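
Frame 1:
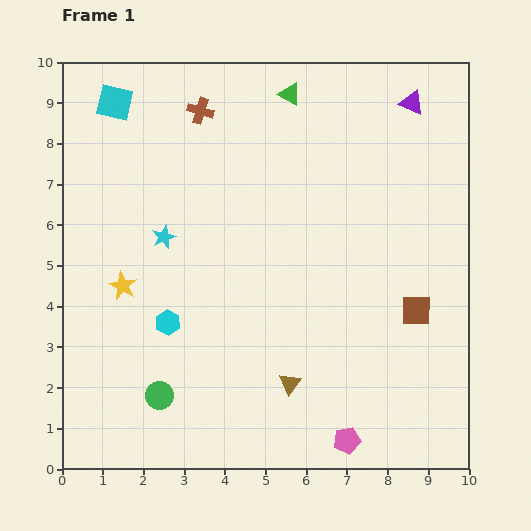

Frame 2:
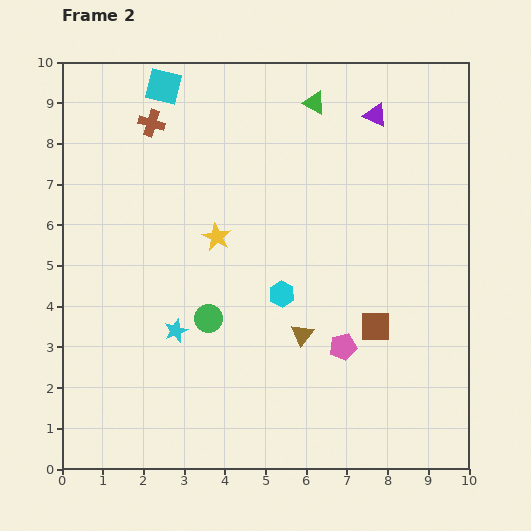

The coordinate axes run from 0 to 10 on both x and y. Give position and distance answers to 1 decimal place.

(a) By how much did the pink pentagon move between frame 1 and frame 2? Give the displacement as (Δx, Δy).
(-0.1, 2.3)

The pink pentagon was at (7.0, 0.7) in frame 1 and (6.9, 3.0) in frame 2.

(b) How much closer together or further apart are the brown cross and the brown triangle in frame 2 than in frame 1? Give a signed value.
-0.7

Distance in frame 1: 7.1. Distance in frame 2: 6.4.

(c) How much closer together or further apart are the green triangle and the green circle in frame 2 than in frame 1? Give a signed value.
-2.2

Distance in frame 1: 8.1. Distance in frame 2: 5.9.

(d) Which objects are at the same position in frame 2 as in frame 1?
none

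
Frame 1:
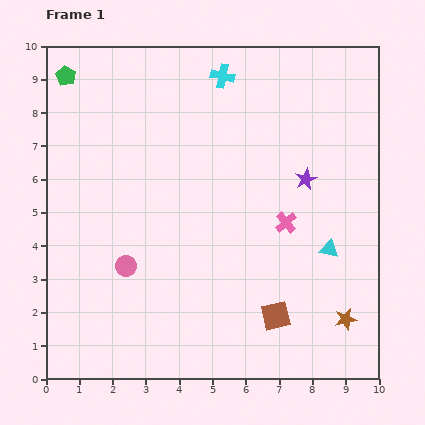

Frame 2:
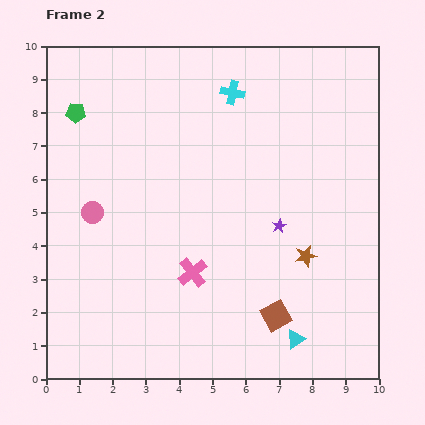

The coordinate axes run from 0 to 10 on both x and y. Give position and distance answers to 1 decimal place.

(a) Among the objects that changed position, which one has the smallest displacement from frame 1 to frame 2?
the cyan cross

(moved 0.6)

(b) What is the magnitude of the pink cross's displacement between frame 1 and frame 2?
3.2

The pink cross moved from (7.2, 4.7) to (4.4, 3.2), a distance of √(2.8² + 1.5²) ≈ 3.2.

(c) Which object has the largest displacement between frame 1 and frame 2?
the pink cross

(moved 3.2; next 2.9)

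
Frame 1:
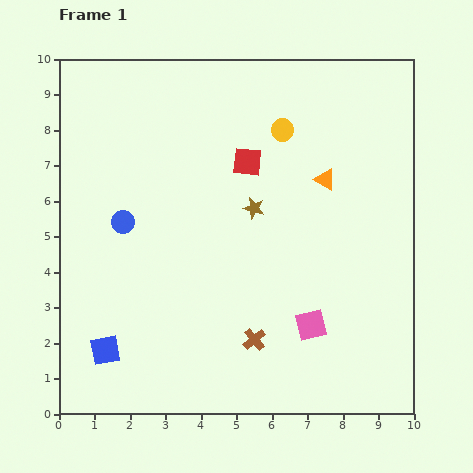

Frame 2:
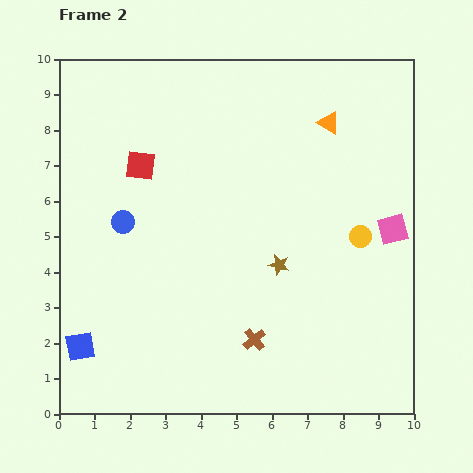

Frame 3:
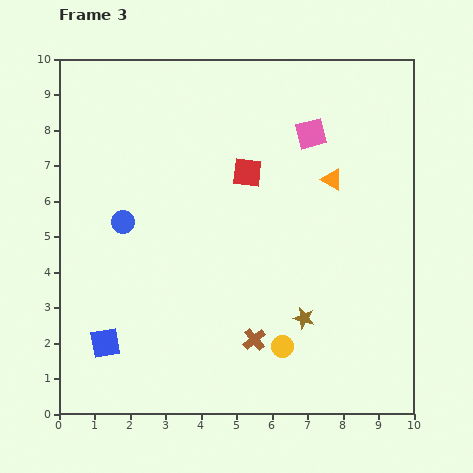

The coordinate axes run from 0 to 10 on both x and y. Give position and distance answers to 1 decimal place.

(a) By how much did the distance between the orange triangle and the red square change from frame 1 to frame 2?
+3.1

Distance in frame 1: 2.3. Distance in frame 2: 5.4.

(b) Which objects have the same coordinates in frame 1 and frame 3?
the blue circle, the brown cross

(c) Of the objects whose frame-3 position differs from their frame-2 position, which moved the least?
the blue square

(moved 0.7)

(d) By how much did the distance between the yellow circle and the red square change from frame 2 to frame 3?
-1.5

Distance in frame 2: 6.5. Distance in frame 3: 5.0.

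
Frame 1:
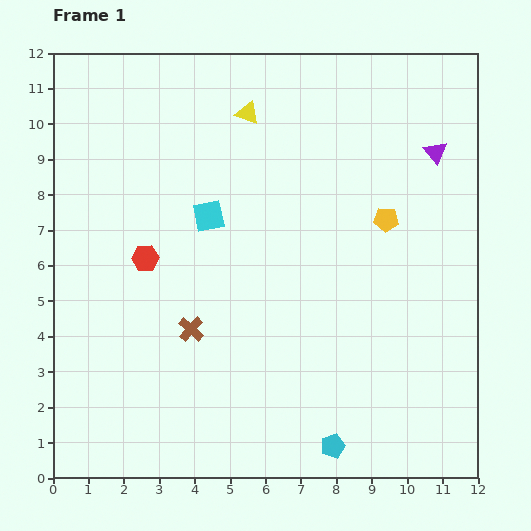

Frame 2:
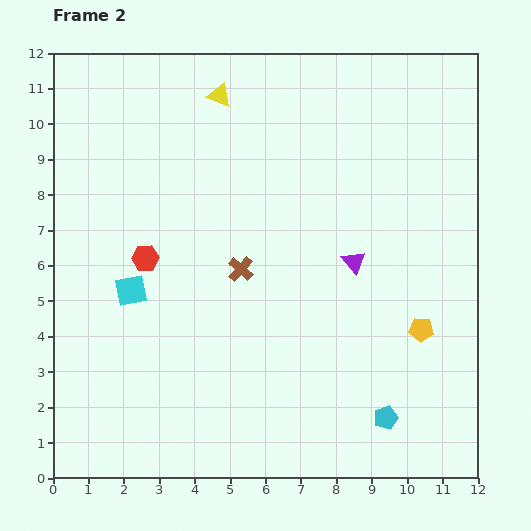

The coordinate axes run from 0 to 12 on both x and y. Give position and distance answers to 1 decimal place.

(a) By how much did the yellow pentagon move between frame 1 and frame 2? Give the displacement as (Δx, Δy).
(1.0, -3.1)

The yellow pentagon was at (9.4, 7.3) in frame 1 and (10.4, 4.2) in frame 2.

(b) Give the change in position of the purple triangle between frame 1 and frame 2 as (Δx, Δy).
(-2.3, -3.1)

The purple triangle was at (10.8, 9.2) in frame 1 and (8.5, 6.1) in frame 2.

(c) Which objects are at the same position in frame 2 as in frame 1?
the red hexagon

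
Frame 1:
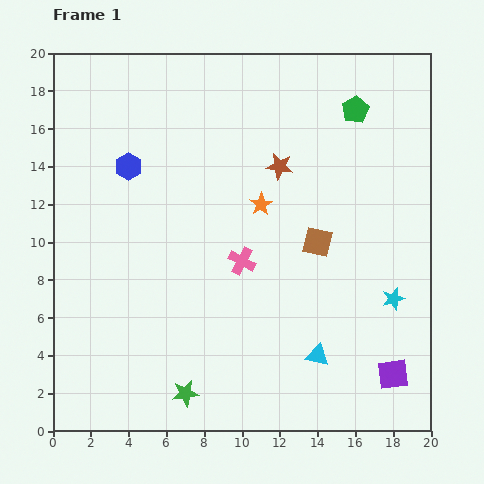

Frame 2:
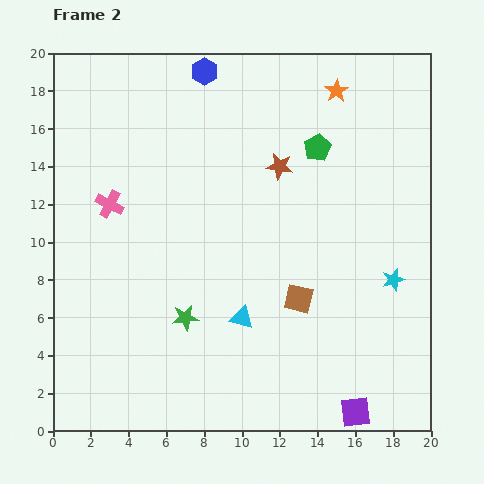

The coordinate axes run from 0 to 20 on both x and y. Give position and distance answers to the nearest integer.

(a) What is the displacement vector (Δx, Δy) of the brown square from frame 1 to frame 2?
(-1, -3)

The brown square was at (14, 10) in frame 1 and (13, 7) in frame 2.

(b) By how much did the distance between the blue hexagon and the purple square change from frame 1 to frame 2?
+2

Distance in frame 1: 18. Distance in frame 2: 20.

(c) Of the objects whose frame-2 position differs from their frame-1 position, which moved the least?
the cyan star

(moved 1)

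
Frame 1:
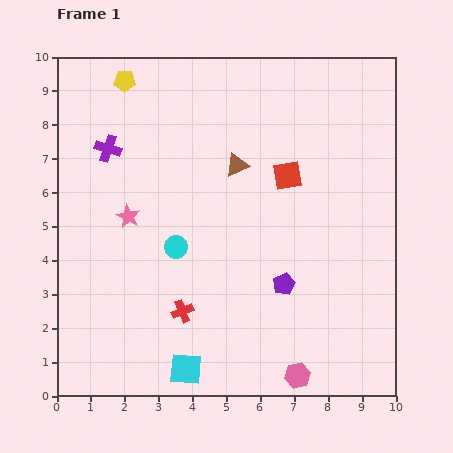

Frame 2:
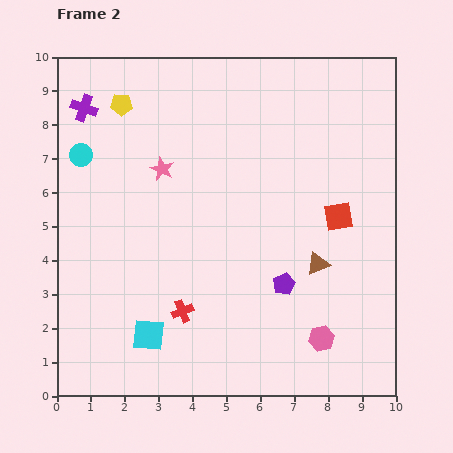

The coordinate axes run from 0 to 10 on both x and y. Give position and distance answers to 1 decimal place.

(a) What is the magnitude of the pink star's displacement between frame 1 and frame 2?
1.7

The pink star moved from (2.1, 5.3) to (3.1, 6.7), a distance of √(1.0² + 1.4²) ≈ 1.7.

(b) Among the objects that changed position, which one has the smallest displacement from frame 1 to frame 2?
the yellow pentagon

(moved 0.7)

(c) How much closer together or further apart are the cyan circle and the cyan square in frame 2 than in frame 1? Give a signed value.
+2.1

Distance in frame 1: 3.6. Distance in frame 2: 5.7.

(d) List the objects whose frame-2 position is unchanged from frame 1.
the purple pentagon, the red cross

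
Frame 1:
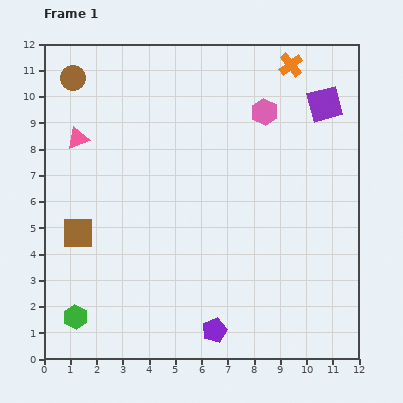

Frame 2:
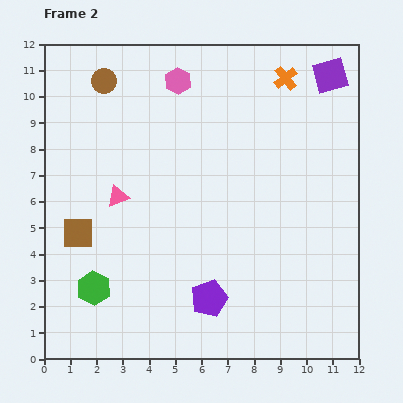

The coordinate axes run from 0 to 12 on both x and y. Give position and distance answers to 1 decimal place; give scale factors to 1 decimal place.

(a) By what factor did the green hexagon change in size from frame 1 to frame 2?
1.4×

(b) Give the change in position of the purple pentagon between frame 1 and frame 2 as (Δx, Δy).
(-0.2, 1.2)

The purple pentagon was at (6.5, 1.1) in frame 1 and (6.3, 2.3) in frame 2.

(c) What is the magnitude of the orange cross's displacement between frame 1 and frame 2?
0.5

The orange cross moved from (9.4, 11.2) to (9.2, 10.7), a distance of √(0.2² + 0.5²) ≈ 0.5.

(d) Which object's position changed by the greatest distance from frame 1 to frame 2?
the pink hexagon

(moved 3.5; next 2.7)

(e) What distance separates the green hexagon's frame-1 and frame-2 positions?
1.3

The green hexagon moved from (1.2, 1.6) to (1.9, 2.7), a distance of √(0.7² + 1.1²) ≈ 1.3.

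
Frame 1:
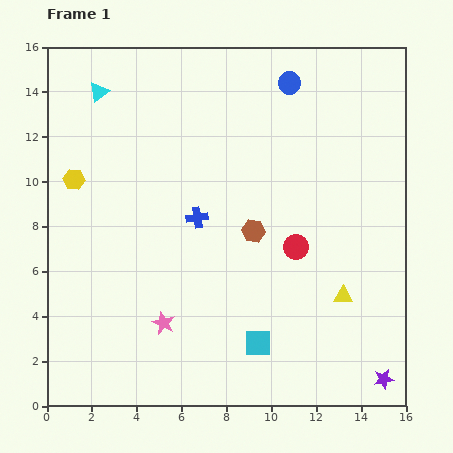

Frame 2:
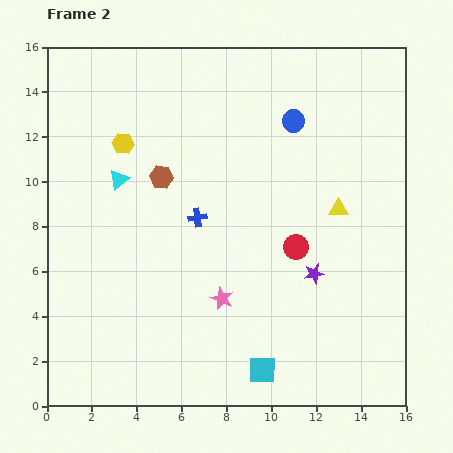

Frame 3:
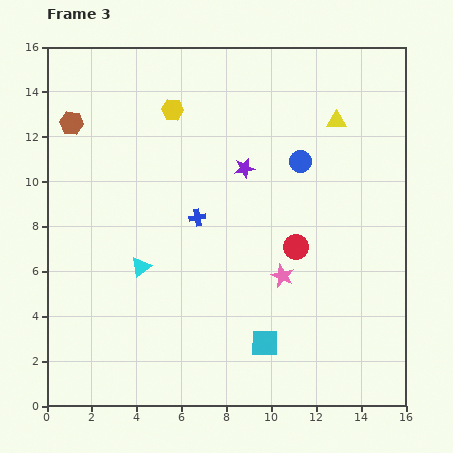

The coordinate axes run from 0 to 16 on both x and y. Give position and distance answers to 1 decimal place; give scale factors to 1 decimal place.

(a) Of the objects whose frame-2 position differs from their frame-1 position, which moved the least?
the cyan square

(moved 1.2)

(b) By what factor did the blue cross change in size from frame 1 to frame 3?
0.8×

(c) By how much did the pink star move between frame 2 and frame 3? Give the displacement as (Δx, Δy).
(2.7, 1.0)

The pink star was at (7.8, 4.8) in frame 2 and (10.5, 5.8) in frame 3.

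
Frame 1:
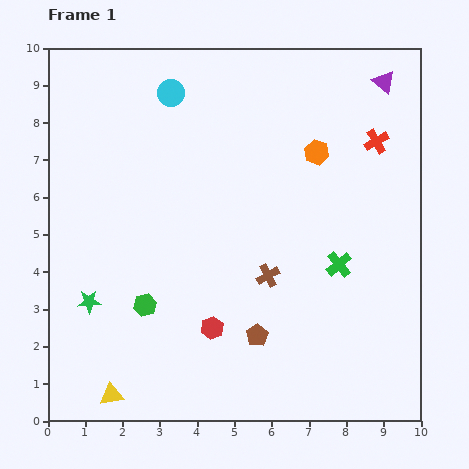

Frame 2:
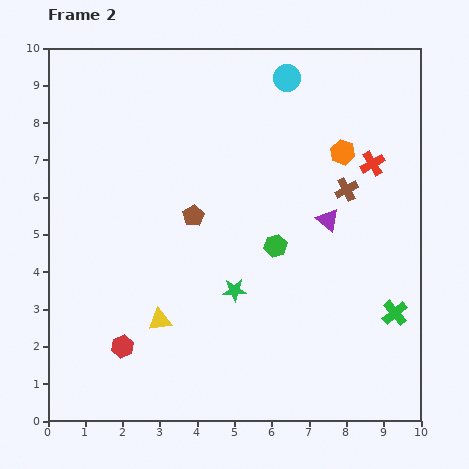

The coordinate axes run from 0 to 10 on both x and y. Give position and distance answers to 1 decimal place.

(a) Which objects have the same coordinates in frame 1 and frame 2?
none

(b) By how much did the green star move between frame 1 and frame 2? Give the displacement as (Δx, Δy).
(3.9, 0.3)

The green star was at (1.1, 3.2) in frame 1 and (5.0, 3.5) in frame 2.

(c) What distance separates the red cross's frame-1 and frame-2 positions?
0.6

The red cross moved from (8.8, 7.5) to (8.7, 6.9), a distance of √(0.1² + 0.6²) ≈ 0.6.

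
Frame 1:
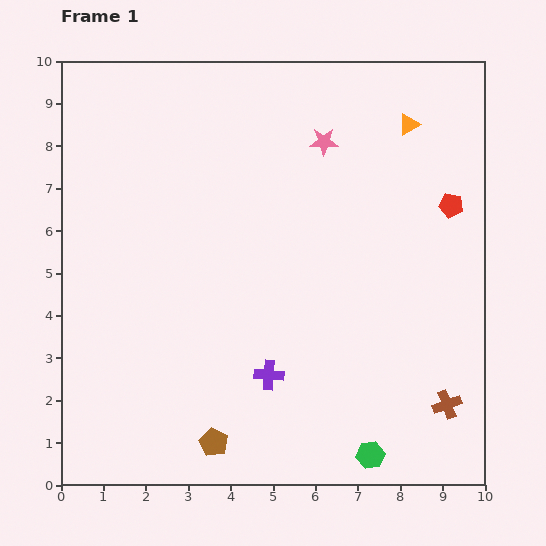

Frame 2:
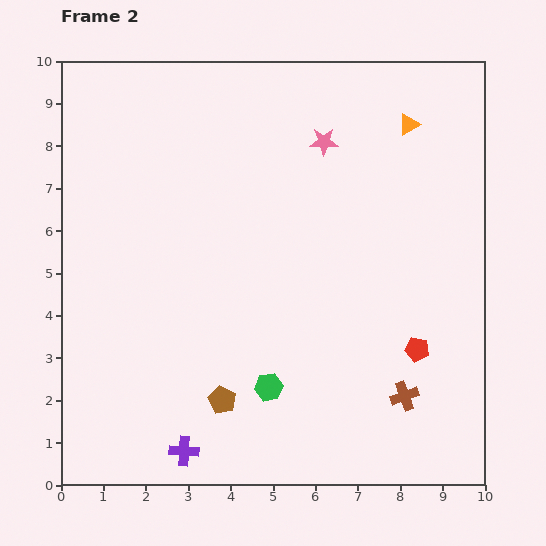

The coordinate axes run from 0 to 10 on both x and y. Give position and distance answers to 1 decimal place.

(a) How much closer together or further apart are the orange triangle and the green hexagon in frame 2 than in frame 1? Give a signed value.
-0.9

Distance in frame 1: 7.9. Distance in frame 2: 7.0.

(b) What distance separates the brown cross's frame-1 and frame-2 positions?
1.0

The brown cross moved from (9.1, 1.9) to (8.1, 2.1), a distance of √(1.0² + 0.2²) ≈ 1.0.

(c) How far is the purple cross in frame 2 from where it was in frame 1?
2.7

The purple cross moved from (4.9, 2.6) to (2.9, 0.8), a distance of √(2.0² + 1.8²) ≈ 2.7.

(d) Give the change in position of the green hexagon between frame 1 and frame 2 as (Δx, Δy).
(-2.4, 1.6)

The green hexagon was at (7.3, 0.7) in frame 1 and (4.9, 2.3) in frame 2.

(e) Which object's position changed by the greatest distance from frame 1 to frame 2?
the red pentagon

(moved 3.5; next 2.9)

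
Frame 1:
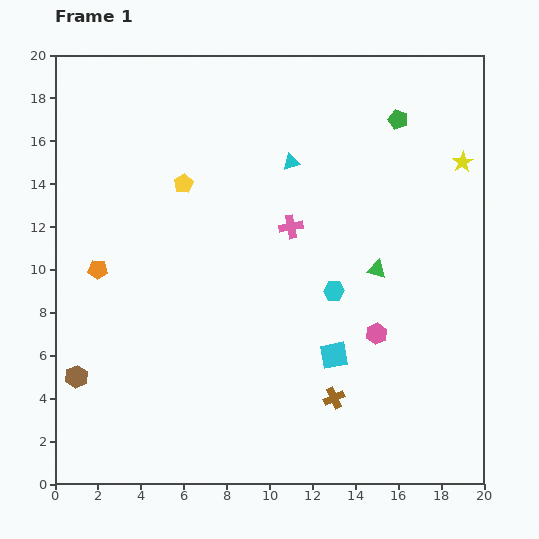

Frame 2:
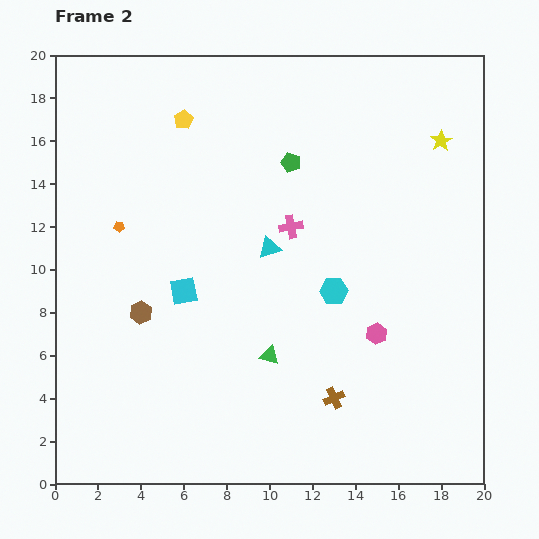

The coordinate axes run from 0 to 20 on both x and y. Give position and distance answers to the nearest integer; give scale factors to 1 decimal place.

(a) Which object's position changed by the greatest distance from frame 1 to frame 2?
the cyan square

(moved 8; next 6)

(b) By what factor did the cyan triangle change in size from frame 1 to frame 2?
1.3×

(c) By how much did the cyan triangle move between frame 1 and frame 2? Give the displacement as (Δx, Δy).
(-1, -4)

The cyan triangle was at (11, 15) in frame 1 and (10, 11) in frame 2.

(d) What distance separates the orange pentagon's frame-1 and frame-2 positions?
2

The orange pentagon moved from (2, 10) to (3, 12), a distance of √(1² + 2²) ≈ 2.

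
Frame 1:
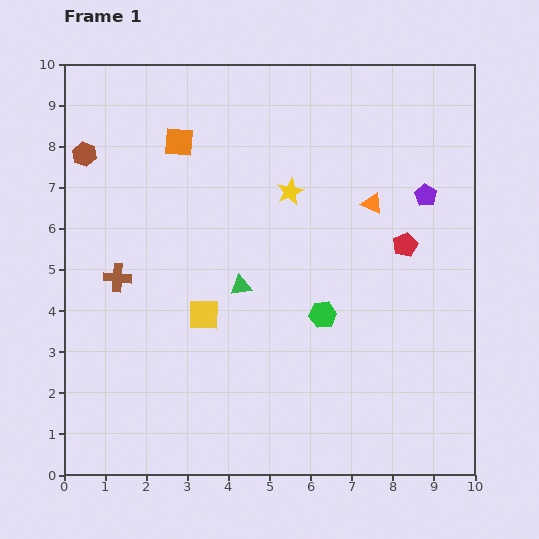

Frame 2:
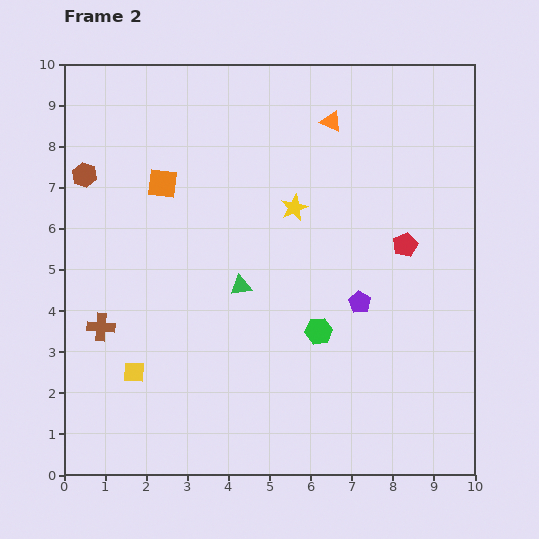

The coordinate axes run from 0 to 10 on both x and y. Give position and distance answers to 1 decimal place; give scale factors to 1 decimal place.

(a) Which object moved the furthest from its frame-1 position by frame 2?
the purple pentagon

(moved 3.1; next 2.2)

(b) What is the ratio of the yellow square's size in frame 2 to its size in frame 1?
0.7×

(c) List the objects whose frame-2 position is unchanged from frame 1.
the red pentagon, the green triangle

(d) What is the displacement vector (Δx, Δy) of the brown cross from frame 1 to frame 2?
(-0.4, -1.2)

The brown cross was at (1.3, 4.8) in frame 1 and (0.9, 3.6) in frame 2.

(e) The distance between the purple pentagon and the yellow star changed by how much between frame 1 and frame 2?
-0.5

Distance in frame 1: 3.3. Distance in frame 2: 2.8.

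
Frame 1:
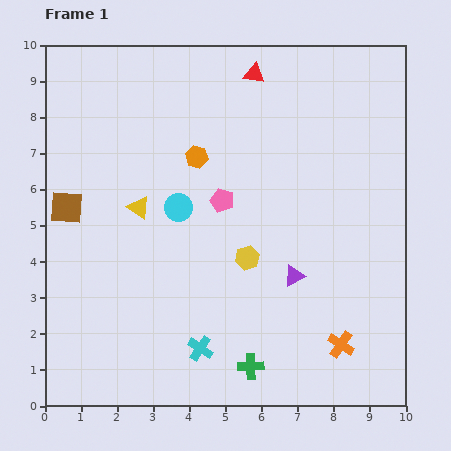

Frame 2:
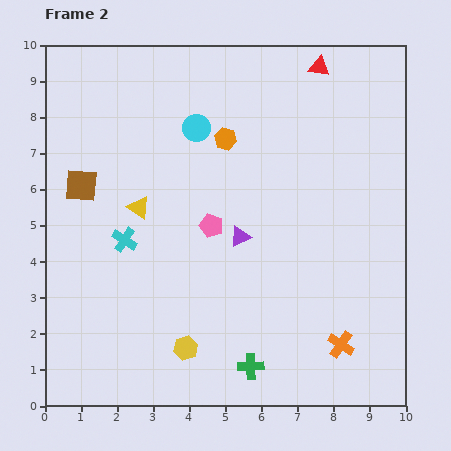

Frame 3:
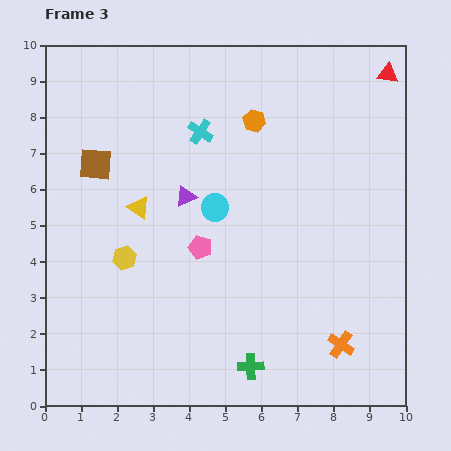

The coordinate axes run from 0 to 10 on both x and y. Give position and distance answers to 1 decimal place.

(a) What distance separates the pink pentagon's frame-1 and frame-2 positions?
0.8

The pink pentagon moved from (4.9, 5.7) to (4.6, 5.0), a distance of √(0.3² + 0.7²) ≈ 0.8.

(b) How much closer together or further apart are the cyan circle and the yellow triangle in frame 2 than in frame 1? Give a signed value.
+1.6

Distance in frame 1: 1.1. Distance in frame 2: 2.7.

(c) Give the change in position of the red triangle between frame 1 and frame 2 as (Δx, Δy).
(1.8, 0.2)

The red triangle was at (5.8, 9.2) in frame 1 and (7.6, 9.4) in frame 2.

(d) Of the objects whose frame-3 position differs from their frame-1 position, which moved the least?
the cyan circle

(moved 1.0)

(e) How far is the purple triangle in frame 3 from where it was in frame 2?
1.9

The purple triangle moved from (5.4, 4.7) to (3.9, 5.8), a distance of √(1.5² + 1.1²) ≈ 1.9.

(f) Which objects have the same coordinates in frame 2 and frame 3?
the yellow triangle, the orange cross, the green cross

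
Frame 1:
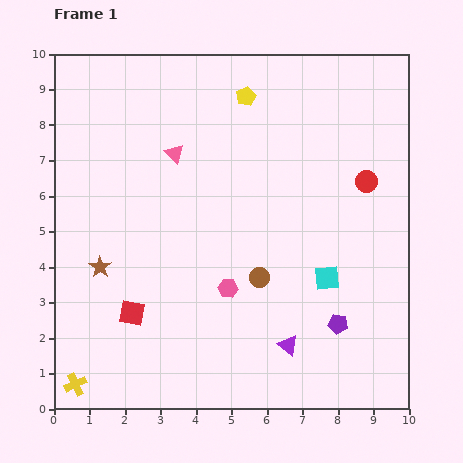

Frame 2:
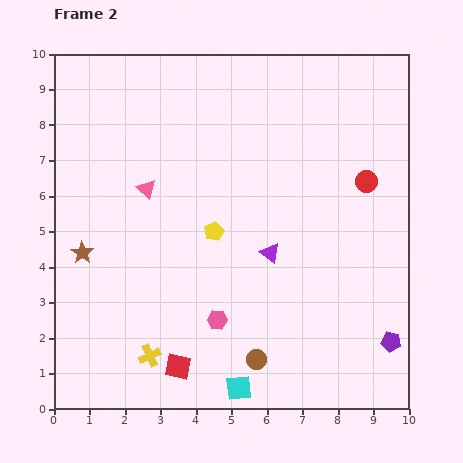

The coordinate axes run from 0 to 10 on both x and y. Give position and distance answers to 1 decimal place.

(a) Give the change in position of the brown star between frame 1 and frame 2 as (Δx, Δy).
(-0.5, 0.4)

The brown star was at (1.3, 4.0) in frame 1 and (0.8, 4.4) in frame 2.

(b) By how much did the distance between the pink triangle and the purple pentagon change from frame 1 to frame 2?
+1.5

Distance in frame 1: 6.6. Distance in frame 2: 8.1.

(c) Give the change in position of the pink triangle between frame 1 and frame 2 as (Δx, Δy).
(-0.8, -1.0)

The pink triangle was at (3.4, 7.2) in frame 1 and (2.6, 6.2) in frame 2.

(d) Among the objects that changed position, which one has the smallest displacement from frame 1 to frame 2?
the brown star

(moved 0.6)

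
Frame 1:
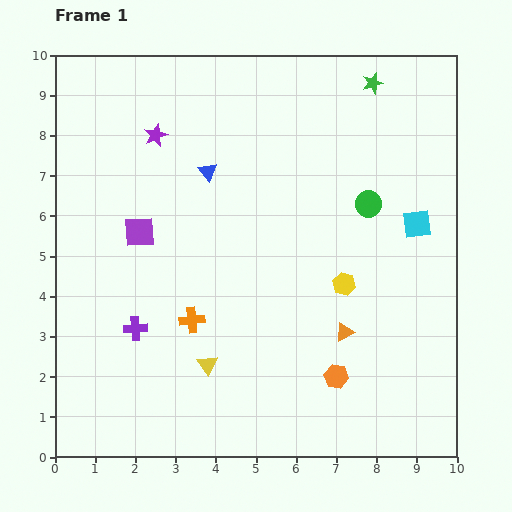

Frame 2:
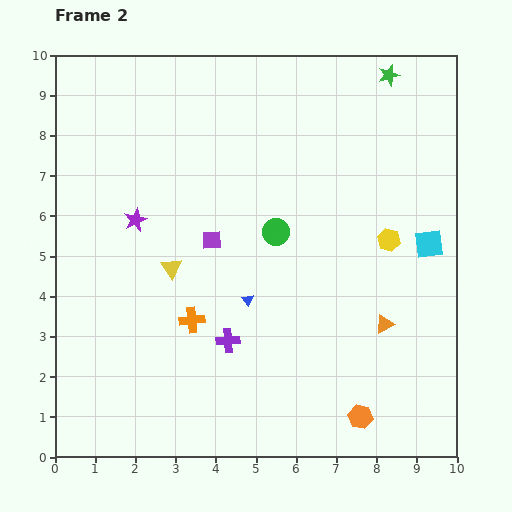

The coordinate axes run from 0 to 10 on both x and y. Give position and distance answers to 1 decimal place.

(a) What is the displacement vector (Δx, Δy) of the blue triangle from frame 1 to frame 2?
(1.0, -3.2)

The blue triangle was at (3.8, 7.1) in frame 1 and (4.8, 3.9) in frame 2.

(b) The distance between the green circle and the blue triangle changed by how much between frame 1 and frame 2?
-2.3

Distance in frame 1: 4.1. Distance in frame 2: 1.8.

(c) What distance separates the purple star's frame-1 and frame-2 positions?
2.2

The purple star moved from (2.5, 8.0) to (2.0, 5.9), a distance of √(0.5² + 2.1²) ≈ 2.2.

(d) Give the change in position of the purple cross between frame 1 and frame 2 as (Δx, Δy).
(2.3, -0.3)

The purple cross was at (2.0, 3.2) in frame 1 and (4.3, 2.9) in frame 2.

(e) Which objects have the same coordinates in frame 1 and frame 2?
the orange cross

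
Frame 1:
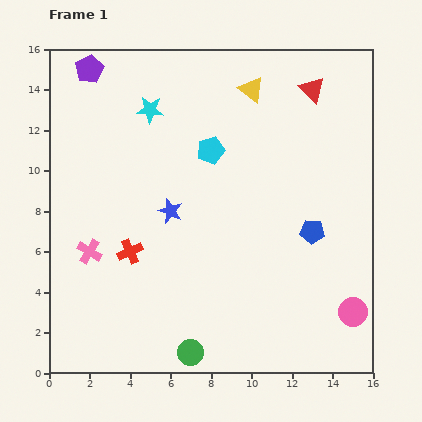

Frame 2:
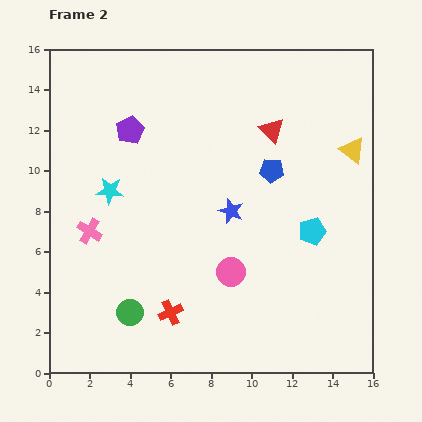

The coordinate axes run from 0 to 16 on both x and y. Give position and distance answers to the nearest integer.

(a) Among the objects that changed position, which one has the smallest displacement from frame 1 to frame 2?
the pink cross

(moved 1)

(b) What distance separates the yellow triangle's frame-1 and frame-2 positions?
6

The yellow triangle moved from (10, 14) to (15, 11), a distance of √(5² + 3²) ≈ 6.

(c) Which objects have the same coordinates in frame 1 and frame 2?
none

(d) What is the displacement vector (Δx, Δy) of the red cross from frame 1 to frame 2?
(2, -3)

The red cross was at (4, 6) in frame 1 and (6, 3) in frame 2.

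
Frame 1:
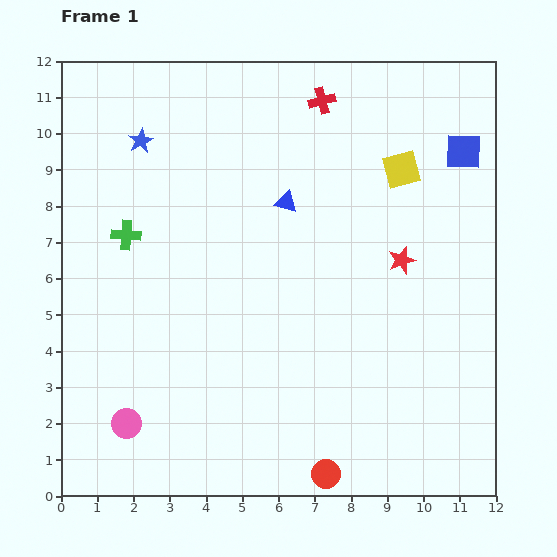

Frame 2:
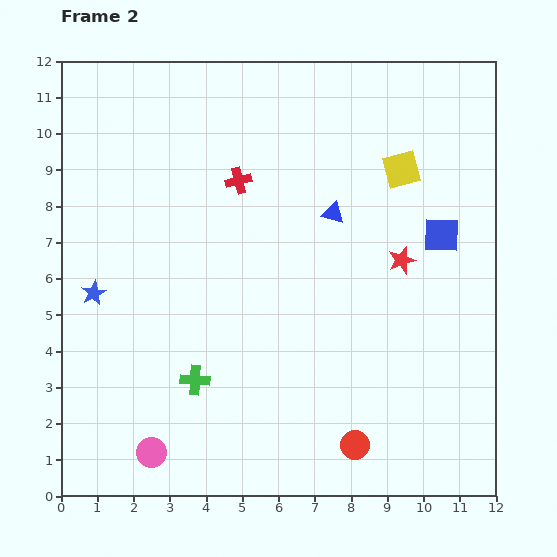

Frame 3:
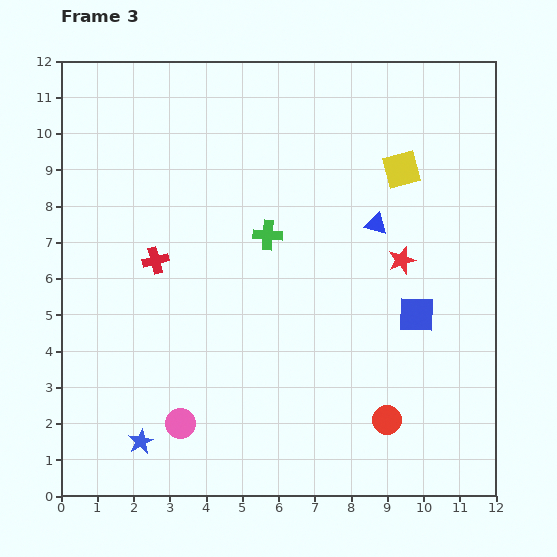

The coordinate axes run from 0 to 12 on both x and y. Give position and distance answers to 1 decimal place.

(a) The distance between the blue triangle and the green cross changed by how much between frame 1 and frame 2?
+1.5

Distance in frame 1: 4.5. Distance in frame 2: 6.0.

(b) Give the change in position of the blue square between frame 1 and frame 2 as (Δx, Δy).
(-0.6, -2.3)

The blue square was at (11.1, 9.5) in frame 1 and (10.5, 7.2) in frame 2.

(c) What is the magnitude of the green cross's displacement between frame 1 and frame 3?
3.9

The green cross moved from (1.8, 7.2) to (5.7, 7.2), a distance of √(3.9² + 0.0²) ≈ 3.9.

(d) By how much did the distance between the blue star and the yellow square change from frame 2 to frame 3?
+1.2

Distance in frame 2: 9.2. Distance in frame 3: 10.4.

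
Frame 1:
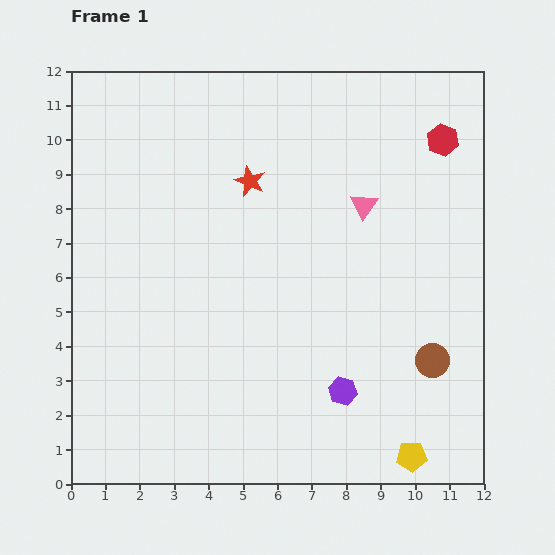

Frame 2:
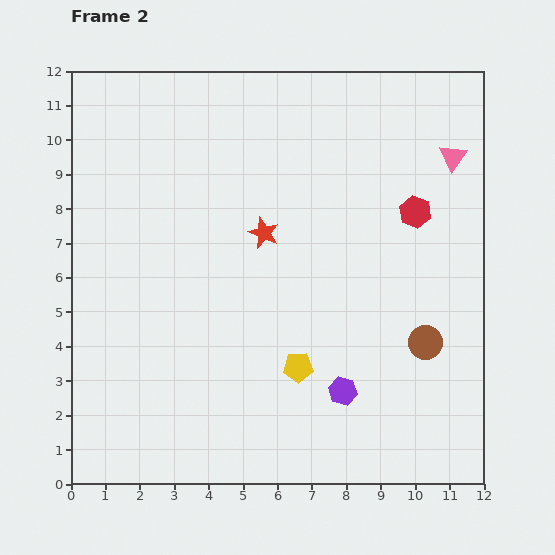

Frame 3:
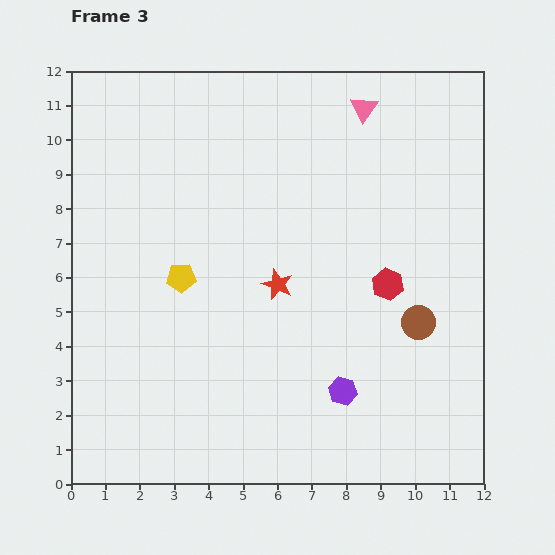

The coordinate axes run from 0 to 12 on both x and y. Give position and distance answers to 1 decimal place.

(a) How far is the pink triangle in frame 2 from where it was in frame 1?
3.0

The pink triangle moved from (8.5, 8.1) to (11.1, 9.5), a distance of √(2.6² + 1.4²) ≈ 3.0.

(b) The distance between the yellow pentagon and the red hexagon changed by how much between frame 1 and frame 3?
-3.2

Distance in frame 1: 9.2. Distance in frame 3: 6.0.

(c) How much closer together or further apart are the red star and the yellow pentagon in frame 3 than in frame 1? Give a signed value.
-6.5

Distance in frame 1: 9.3. Distance in frame 3: 2.8.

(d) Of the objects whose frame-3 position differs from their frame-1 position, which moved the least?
the brown circle

(moved 1.2)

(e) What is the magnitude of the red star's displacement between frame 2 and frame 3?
1.6

The red star moved from (5.6, 7.3) to (6.0, 5.8), a distance of √(0.4² + 1.5²) ≈ 1.6.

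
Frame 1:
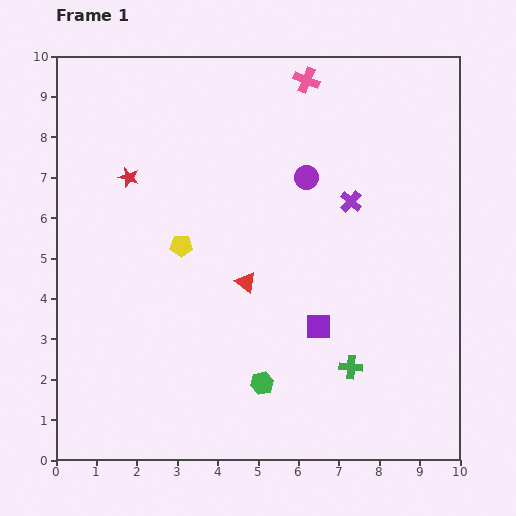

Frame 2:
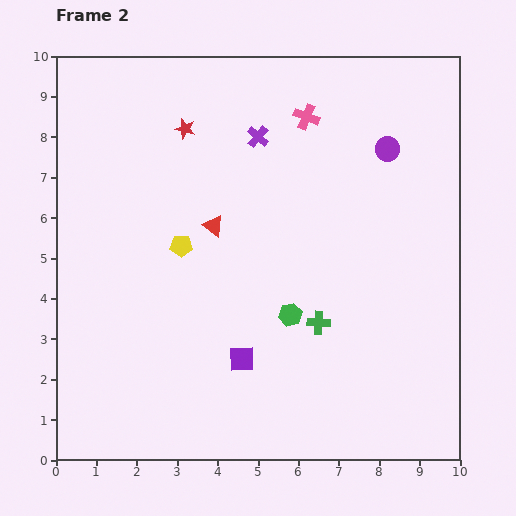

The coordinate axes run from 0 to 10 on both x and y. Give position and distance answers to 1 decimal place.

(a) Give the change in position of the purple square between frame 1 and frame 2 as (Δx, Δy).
(-1.9, -0.8)

The purple square was at (6.5, 3.3) in frame 1 and (4.6, 2.5) in frame 2.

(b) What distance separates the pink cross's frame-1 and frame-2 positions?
0.9

The pink cross moved from (6.2, 9.4) to (6.2, 8.5), a distance of √(0.0² + 0.9²) ≈ 0.9.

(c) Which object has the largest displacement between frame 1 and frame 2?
the purple cross

(moved 2.8; next 2.1)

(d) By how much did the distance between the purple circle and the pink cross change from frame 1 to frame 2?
-0.2

Distance in frame 1: 2.4. Distance in frame 2: 2.2.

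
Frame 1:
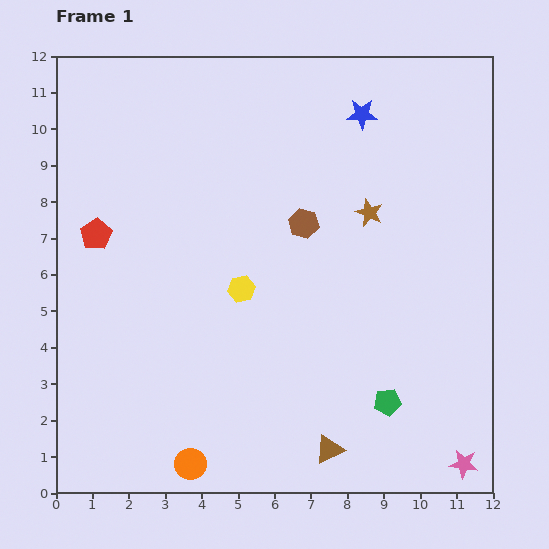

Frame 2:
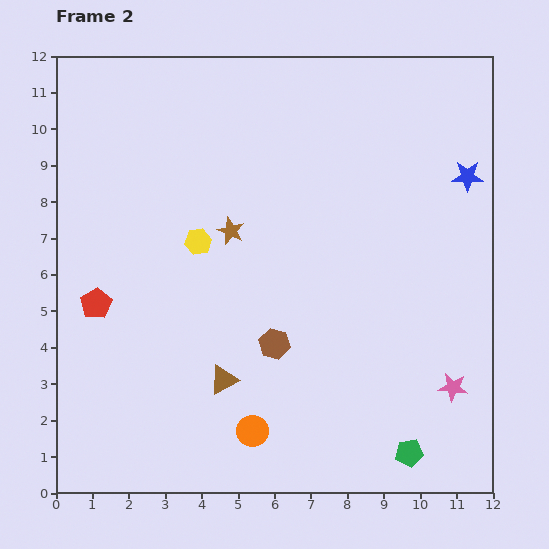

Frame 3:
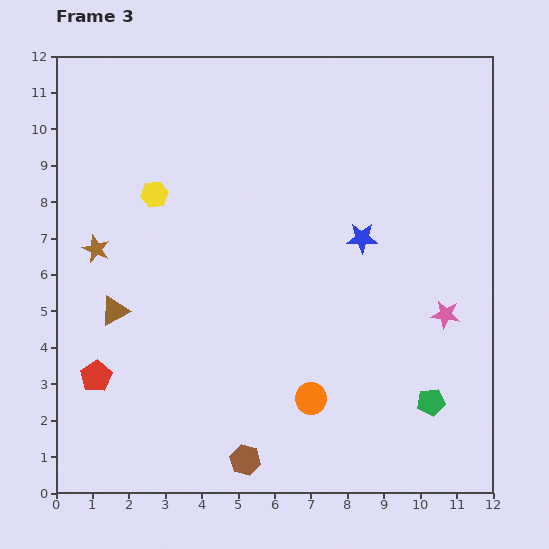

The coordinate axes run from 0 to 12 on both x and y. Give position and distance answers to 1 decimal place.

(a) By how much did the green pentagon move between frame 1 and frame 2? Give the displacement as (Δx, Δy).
(0.6, -1.4)

The green pentagon was at (9.1, 2.5) in frame 1 and (9.7, 1.1) in frame 2.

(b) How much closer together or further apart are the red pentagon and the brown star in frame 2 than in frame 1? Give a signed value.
-3.3

Distance in frame 1: 7.5. Distance in frame 2: 4.2.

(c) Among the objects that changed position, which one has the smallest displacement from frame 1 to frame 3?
the green pentagon

(moved 1.2)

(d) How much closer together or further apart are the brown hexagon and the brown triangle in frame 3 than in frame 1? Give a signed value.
-0.7

Distance in frame 1: 6.2. Distance in frame 3: 5.5.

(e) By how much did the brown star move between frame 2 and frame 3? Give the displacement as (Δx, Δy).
(-3.7, -0.5)

The brown star was at (4.8, 7.2) in frame 2 and (1.1, 6.7) in frame 3.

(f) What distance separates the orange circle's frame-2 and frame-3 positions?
1.8

The orange circle moved from (5.4, 1.7) to (7.0, 2.6), a distance of √(1.6² + 0.9²) ≈ 1.8.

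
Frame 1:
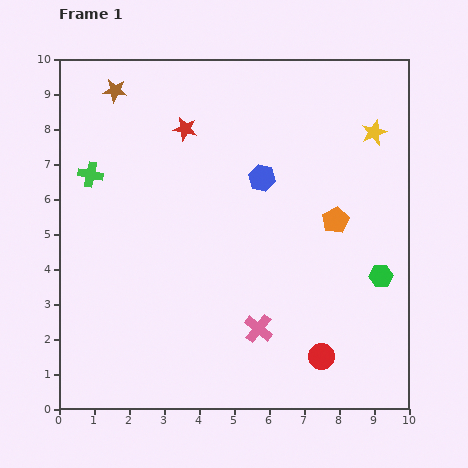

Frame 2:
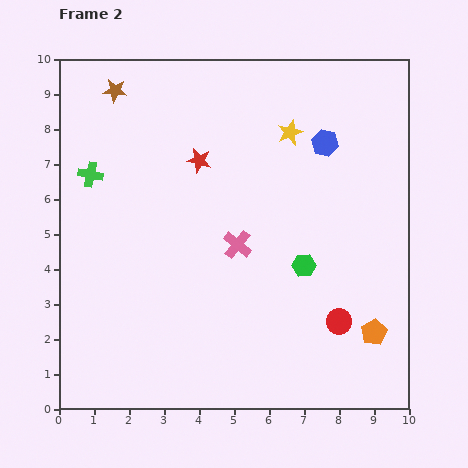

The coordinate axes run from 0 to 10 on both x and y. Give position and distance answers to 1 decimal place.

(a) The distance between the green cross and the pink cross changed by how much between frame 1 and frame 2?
-1.8

Distance in frame 1: 6.5. Distance in frame 2: 4.7.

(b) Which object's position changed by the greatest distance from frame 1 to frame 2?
the orange pentagon

(moved 3.4; next 2.5)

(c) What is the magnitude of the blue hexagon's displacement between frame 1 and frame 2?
2.1

The blue hexagon moved from (5.8, 6.6) to (7.6, 7.6), a distance of √(1.8² + 1.0²) ≈ 2.1.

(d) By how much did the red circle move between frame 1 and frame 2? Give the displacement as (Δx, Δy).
(0.5, 1.0)

The red circle was at (7.5, 1.5) in frame 1 and (8.0, 2.5) in frame 2.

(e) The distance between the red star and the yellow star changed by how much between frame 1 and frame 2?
-2.7

Distance in frame 1: 5.4. Distance in frame 2: 2.7.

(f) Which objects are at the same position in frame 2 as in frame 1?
the brown star, the green cross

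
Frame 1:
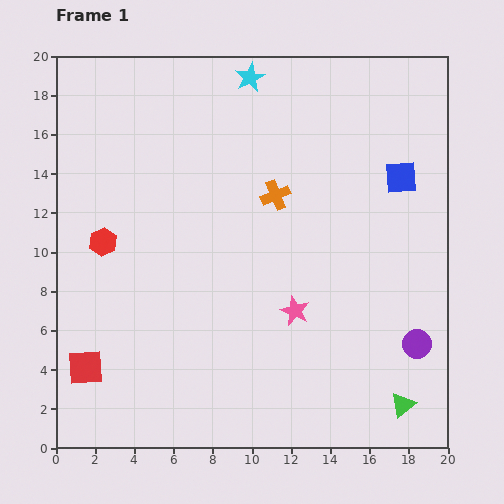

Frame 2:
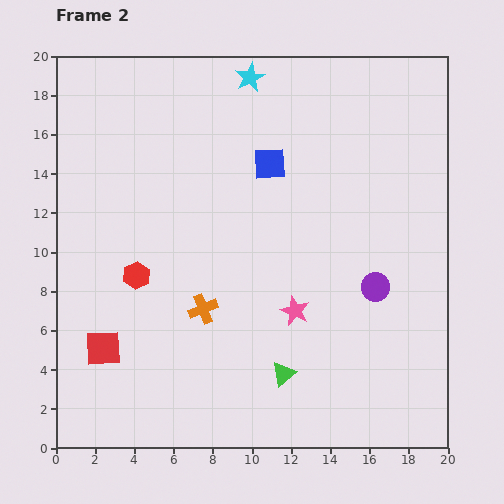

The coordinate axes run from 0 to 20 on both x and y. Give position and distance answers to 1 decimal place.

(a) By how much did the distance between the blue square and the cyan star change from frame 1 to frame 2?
-4.7

Distance in frame 1: 9.2. Distance in frame 2: 4.5.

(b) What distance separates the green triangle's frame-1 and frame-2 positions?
6.3

The green triangle moved from (17.7, 2.2) to (11.6, 3.8), a distance of √(6.1² + 1.6²) ≈ 6.3.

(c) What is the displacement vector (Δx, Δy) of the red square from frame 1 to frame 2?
(0.9, 1.0)

The red square was at (1.5, 4.1) in frame 1 and (2.4, 5.1) in frame 2.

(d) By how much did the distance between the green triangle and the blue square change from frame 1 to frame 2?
-0.9

Distance in frame 1: 11.6. Distance in frame 2: 10.7.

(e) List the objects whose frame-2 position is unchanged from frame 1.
the cyan star, the pink star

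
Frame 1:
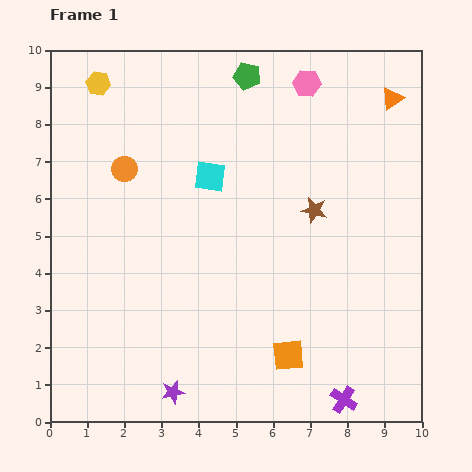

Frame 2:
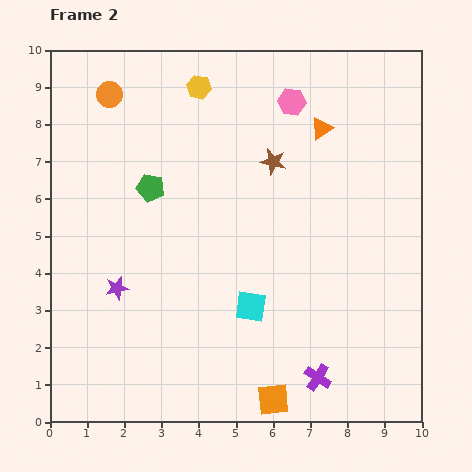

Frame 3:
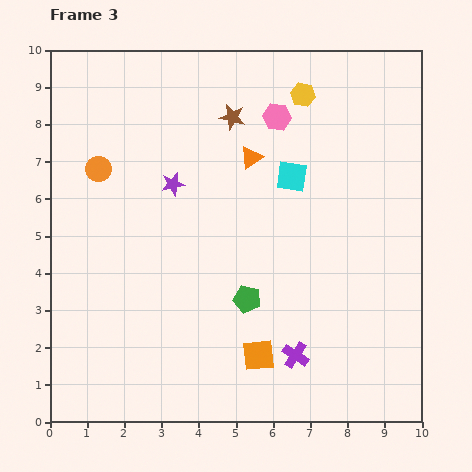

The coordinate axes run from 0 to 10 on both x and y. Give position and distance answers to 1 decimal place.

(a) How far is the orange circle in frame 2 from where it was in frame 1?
2.0

The orange circle moved from (2.0, 6.8) to (1.6, 8.8), a distance of √(0.4² + 2.0²) ≈ 2.0.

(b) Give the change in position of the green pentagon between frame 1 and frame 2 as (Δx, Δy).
(-2.6, -3.0)

The green pentagon was at (5.3, 9.3) in frame 1 and (2.7, 6.3) in frame 2.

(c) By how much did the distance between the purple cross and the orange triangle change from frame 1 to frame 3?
-2.8

Distance in frame 1: 8.2. Distance in frame 3: 5.4.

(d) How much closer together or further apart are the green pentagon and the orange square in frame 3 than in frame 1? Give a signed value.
-6.1

Distance in frame 1: 7.6. Distance in frame 3: 1.5.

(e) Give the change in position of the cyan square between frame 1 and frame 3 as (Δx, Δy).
(2.2, 0.0)

The cyan square was at (4.3, 6.6) in frame 1 and (6.5, 6.6) in frame 3.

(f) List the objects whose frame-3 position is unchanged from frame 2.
none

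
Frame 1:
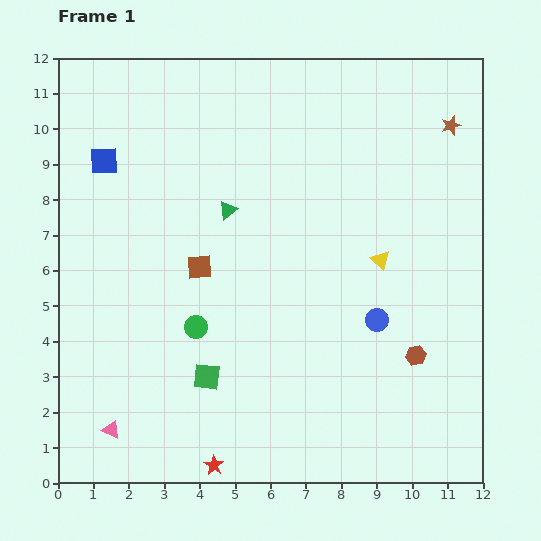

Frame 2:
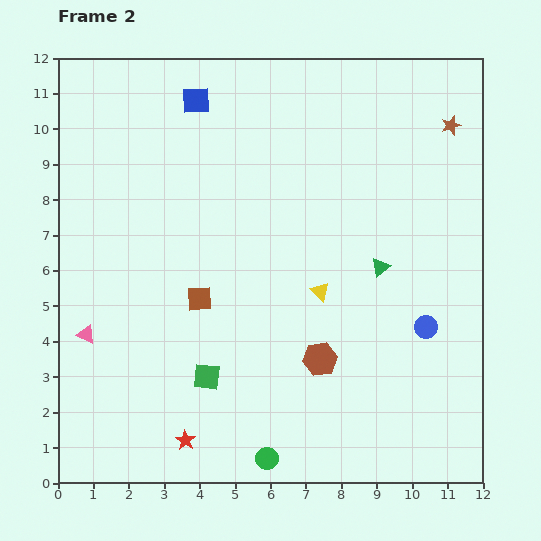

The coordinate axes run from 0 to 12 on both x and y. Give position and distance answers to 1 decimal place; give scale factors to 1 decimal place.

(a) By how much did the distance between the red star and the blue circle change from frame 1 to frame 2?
+1.3

Distance in frame 1: 6.2. Distance in frame 2: 7.5.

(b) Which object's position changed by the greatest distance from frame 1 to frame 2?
the green triangle

(moved 4.6; next 4.2)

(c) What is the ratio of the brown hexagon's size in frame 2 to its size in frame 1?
1.7×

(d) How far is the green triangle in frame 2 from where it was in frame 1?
4.6

The green triangle moved from (4.8, 7.7) to (9.1, 6.1), a distance of √(4.3² + 1.6²) ≈ 4.6.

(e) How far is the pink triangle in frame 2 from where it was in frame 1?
2.8

The pink triangle moved from (1.5, 1.5) to (0.8, 4.2), a distance of √(0.7² + 2.7²) ≈ 2.8.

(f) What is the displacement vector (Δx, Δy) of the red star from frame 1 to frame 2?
(-0.8, 0.7)

The red star was at (4.4, 0.5) in frame 1 and (3.6, 1.2) in frame 2.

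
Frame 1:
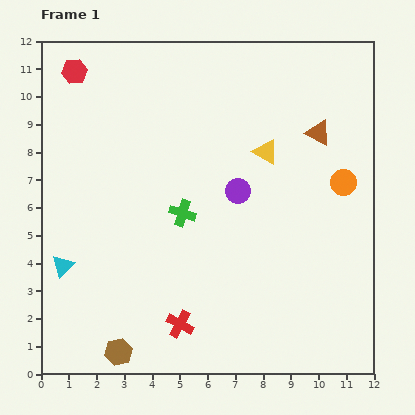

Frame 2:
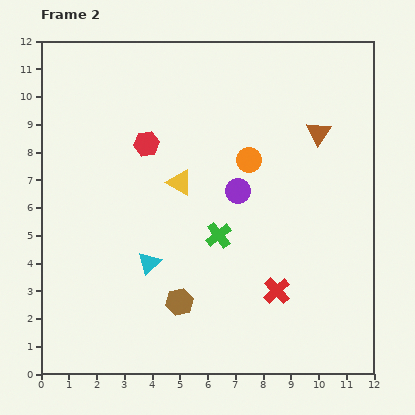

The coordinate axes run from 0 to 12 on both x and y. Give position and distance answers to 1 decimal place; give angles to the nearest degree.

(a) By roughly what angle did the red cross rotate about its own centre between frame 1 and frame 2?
19° clockwise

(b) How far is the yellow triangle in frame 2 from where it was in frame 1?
3.3

The yellow triangle moved from (8.1, 8.0) to (5.0, 6.9), a distance of √(3.1² + 1.1²) ≈ 3.3.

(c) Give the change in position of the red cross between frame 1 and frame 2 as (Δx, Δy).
(3.5, 1.2)

The red cross was at (5.0, 1.8) in frame 1 and (8.5, 3.0) in frame 2.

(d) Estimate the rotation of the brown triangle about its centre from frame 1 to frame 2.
37° clockwise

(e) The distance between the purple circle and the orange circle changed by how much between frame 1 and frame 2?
-2.6

Distance in frame 1: 3.8. Distance in frame 2: 1.2.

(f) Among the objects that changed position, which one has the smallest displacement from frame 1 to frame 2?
the green cross

(moved 1.5)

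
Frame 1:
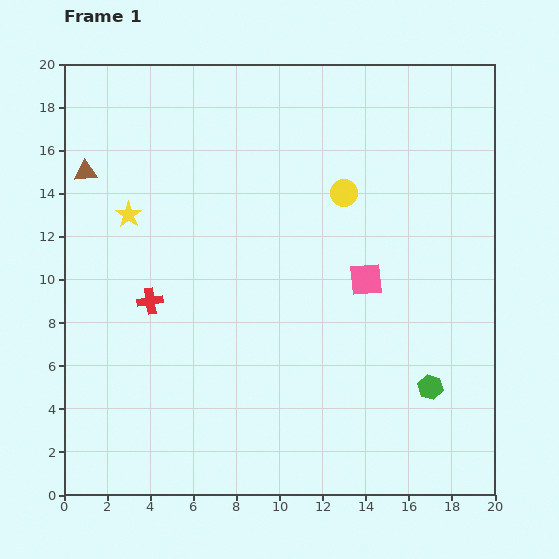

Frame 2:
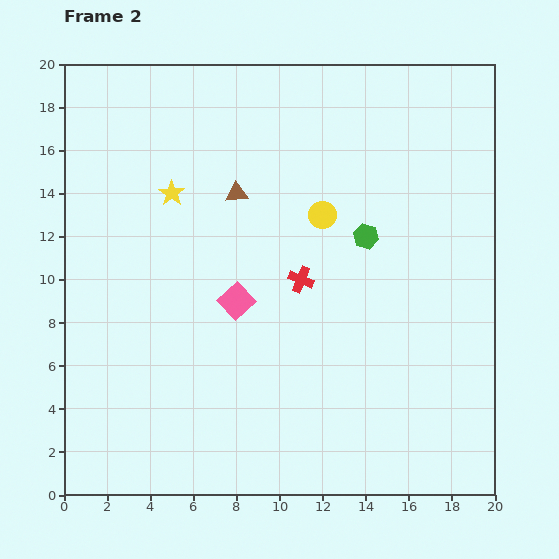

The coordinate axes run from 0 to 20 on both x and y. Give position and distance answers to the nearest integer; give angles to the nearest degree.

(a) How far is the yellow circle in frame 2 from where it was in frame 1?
1

The yellow circle moved from (13, 14) to (12, 13), a distance of √(1² + 1²) ≈ 1.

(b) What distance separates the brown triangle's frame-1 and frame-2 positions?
7

The brown triangle moved from (1, 15) to (8, 14), a distance of √(7² + 1²) ≈ 7.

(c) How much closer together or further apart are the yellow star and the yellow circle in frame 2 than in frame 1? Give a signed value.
-3

Distance in frame 1: 10. Distance in frame 2: 7.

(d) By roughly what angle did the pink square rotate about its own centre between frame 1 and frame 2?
37° counter-clockwise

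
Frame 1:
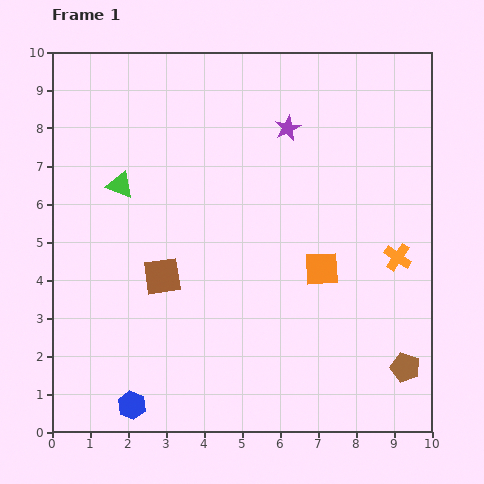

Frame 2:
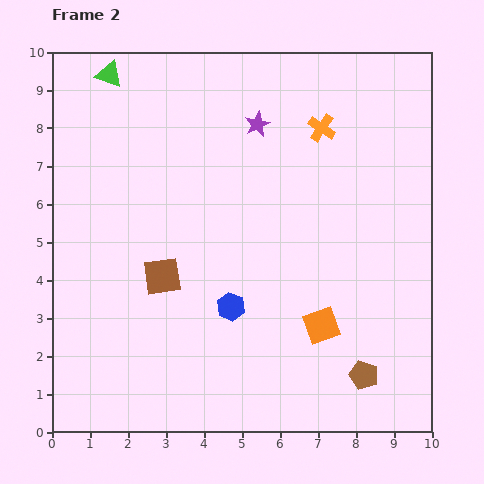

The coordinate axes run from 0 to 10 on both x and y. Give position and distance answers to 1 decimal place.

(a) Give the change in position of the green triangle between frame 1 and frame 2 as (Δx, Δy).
(-0.3, 2.9)

The green triangle was at (1.8, 6.5) in frame 1 and (1.5, 9.4) in frame 2.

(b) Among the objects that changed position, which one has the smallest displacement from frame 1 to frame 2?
the purple star

(moved 0.8)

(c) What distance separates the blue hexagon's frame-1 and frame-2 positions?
3.7

The blue hexagon moved from (2.1, 0.7) to (4.7, 3.3), a distance of √(2.6² + 2.6²) ≈ 3.7.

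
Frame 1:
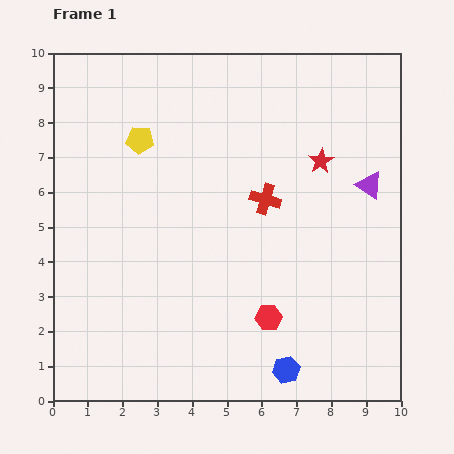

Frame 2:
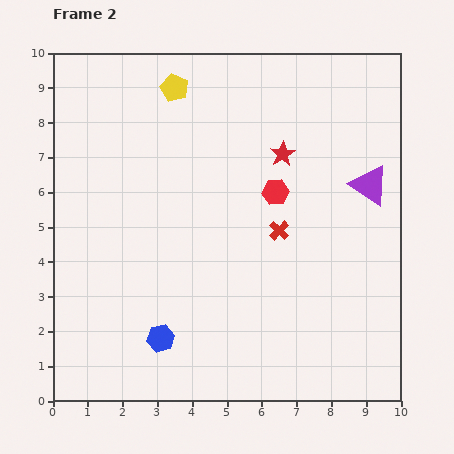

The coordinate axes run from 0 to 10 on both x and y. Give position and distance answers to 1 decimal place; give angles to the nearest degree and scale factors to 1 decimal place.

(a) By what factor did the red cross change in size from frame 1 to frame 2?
0.7×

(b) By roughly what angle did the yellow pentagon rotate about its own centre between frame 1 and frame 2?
18° clockwise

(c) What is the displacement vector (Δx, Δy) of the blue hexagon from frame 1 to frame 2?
(-3.6, 0.9)

The blue hexagon was at (6.7, 0.9) in frame 1 and (3.1, 1.8) in frame 2.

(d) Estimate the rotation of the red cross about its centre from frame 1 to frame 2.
27° clockwise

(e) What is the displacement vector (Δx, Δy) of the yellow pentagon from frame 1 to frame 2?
(1.0, 1.5)

The yellow pentagon was at (2.5, 7.5) in frame 1 and (3.5, 9.0) in frame 2.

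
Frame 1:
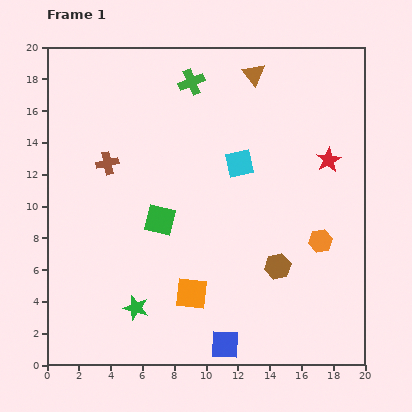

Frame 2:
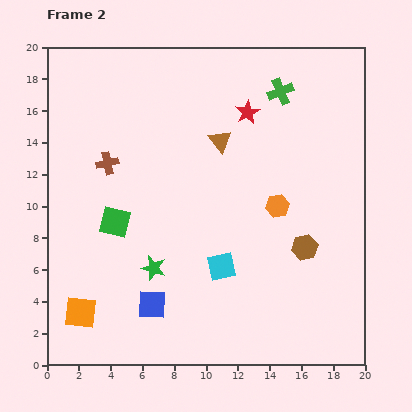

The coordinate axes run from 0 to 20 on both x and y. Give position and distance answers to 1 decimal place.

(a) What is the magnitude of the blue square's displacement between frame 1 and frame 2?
5.2

The blue square moved from (11.2, 1.3) to (6.6, 3.8), a distance of √(4.6² + 2.5²) ≈ 5.2.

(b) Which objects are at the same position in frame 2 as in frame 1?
the brown cross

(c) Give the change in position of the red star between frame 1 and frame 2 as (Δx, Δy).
(-5.1, 3.0)

The red star was at (17.7, 12.9) in frame 1 and (12.6, 15.9) in frame 2.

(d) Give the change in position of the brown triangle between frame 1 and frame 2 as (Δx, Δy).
(-2.1, -4.2)

The brown triangle was at (13.0, 18.3) in frame 1 and (10.9, 14.1) in frame 2.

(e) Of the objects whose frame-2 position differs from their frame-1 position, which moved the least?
the brown hexagon

(moved 2.1)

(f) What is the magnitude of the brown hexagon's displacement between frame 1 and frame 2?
2.1

The brown hexagon moved from (14.5, 6.2) to (16.2, 7.4), a distance of √(1.7² + 1.2²) ≈ 2.1.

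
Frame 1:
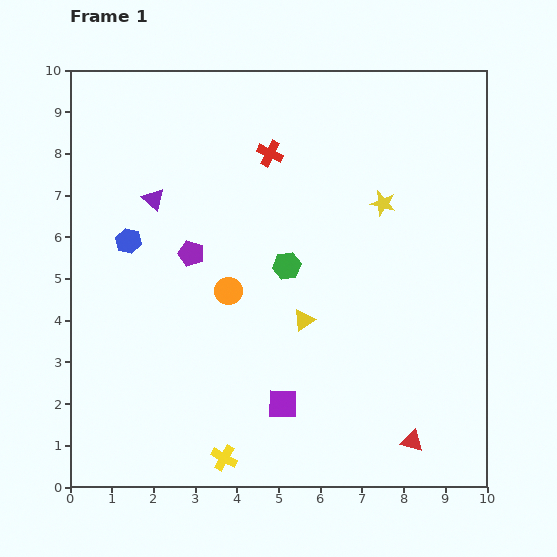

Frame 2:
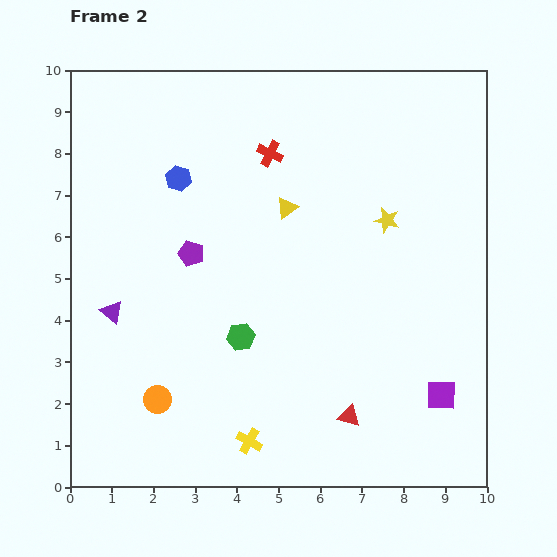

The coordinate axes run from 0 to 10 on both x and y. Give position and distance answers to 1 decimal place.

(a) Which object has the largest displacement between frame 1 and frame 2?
the purple square

(moved 3.8; next 3.1)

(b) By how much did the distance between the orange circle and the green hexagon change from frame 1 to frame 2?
+1.0

Distance in frame 1: 1.5. Distance in frame 2: 2.5.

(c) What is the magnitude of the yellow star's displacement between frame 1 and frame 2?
0.4

The yellow star moved from (7.5, 6.8) to (7.6, 6.4), a distance of √(0.1² + 0.4²) ≈ 0.4.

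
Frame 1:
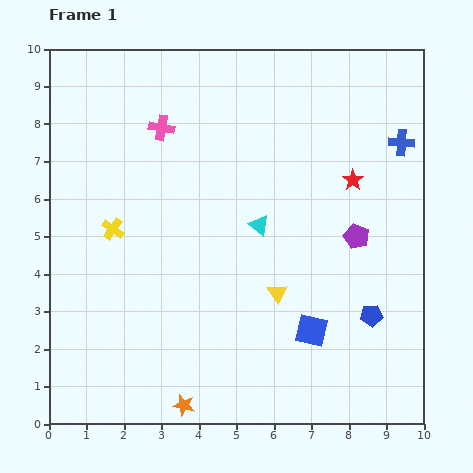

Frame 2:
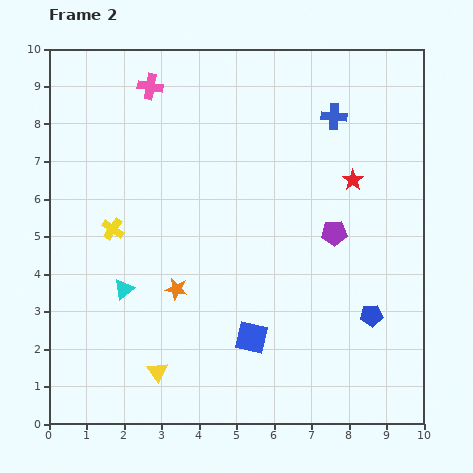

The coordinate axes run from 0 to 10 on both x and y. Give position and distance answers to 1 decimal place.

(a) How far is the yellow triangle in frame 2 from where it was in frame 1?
3.8

The yellow triangle moved from (6.1, 3.5) to (2.9, 1.4), a distance of √(3.2² + 2.1²) ≈ 3.8.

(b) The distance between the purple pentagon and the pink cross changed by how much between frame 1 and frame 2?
+0.3

Distance in frame 1: 6.0. Distance in frame 2: 6.3.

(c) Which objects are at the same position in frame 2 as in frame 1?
the red star, the yellow cross, the blue pentagon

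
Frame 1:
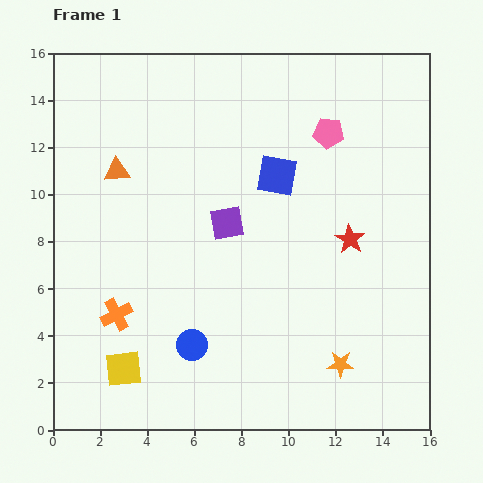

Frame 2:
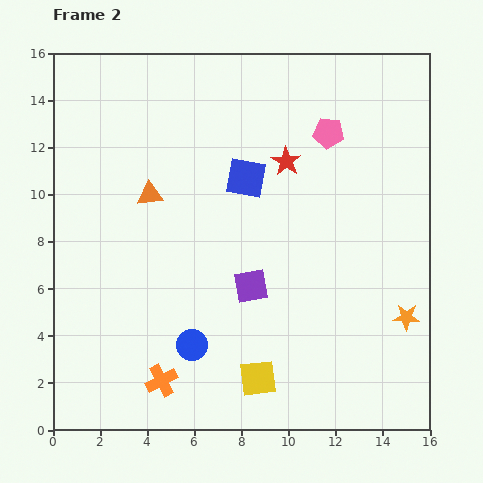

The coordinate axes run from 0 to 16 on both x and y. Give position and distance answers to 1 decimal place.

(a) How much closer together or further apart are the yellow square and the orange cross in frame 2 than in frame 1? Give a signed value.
+1.8

Distance in frame 1: 2.3. Distance in frame 2: 4.1.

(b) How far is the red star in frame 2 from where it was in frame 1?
4.3

The red star moved from (12.6, 8.1) to (9.9, 11.4), a distance of √(2.7² + 3.3²) ≈ 4.3.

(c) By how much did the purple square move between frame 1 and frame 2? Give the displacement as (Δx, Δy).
(1.0, -2.7)

The purple square was at (7.4, 8.8) in frame 1 and (8.4, 6.1) in frame 2.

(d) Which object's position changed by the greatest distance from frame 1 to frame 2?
the yellow square

(moved 5.7; next 4.3)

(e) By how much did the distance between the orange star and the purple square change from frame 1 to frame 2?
-1.0

Distance in frame 1: 7.7. Distance in frame 2: 6.7.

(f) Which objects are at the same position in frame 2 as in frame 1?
the blue circle, the pink pentagon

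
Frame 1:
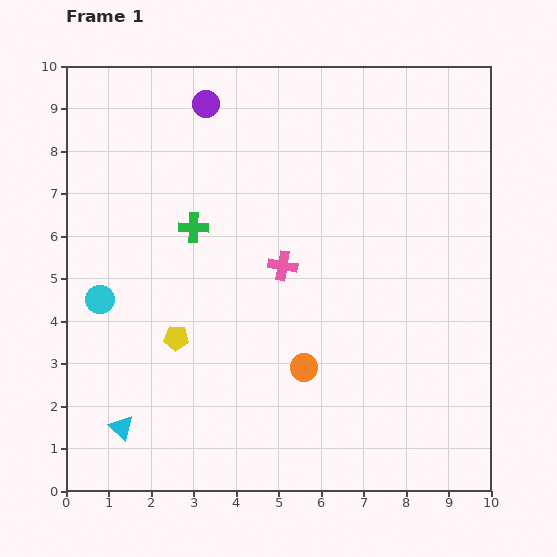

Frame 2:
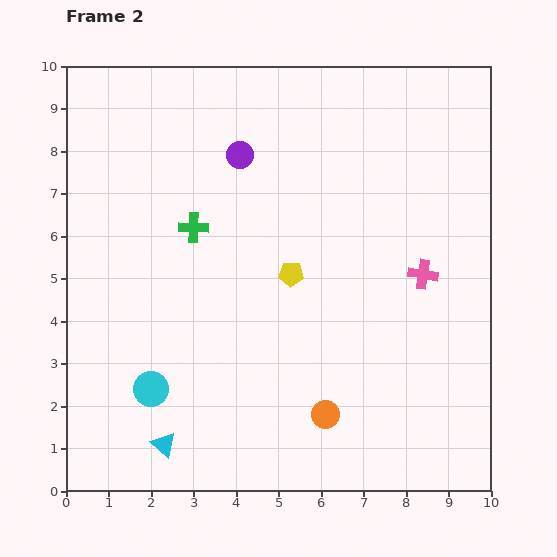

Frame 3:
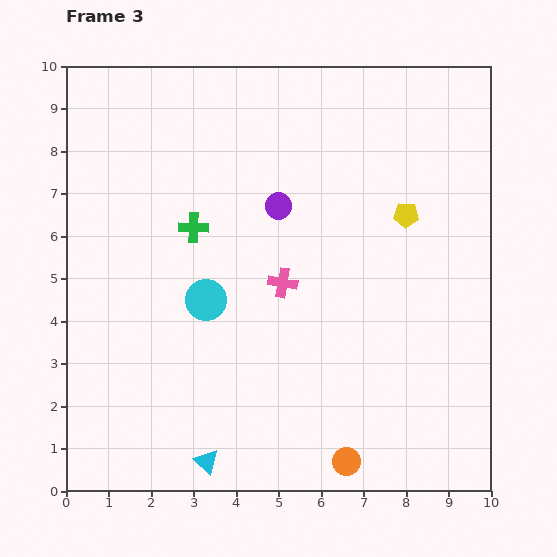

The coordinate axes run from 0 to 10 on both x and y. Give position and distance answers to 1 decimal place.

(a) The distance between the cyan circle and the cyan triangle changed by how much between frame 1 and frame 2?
-1.7

Distance in frame 1: 3.0. Distance in frame 2: 1.3.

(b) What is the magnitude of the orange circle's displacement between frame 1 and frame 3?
2.4

The orange circle moved from (5.6, 2.9) to (6.6, 0.7), a distance of √(1.0² + 2.2²) ≈ 2.4.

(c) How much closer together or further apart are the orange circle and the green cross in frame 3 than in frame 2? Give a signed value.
+1.2

Distance in frame 2: 5.4. Distance in frame 3: 6.6.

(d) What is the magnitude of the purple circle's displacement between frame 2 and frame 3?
1.5

The purple circle moved from (4.1, 7.9) to (5.0, 6.7), a distance of √(0.9² + 1.2²) ≈ 1.5.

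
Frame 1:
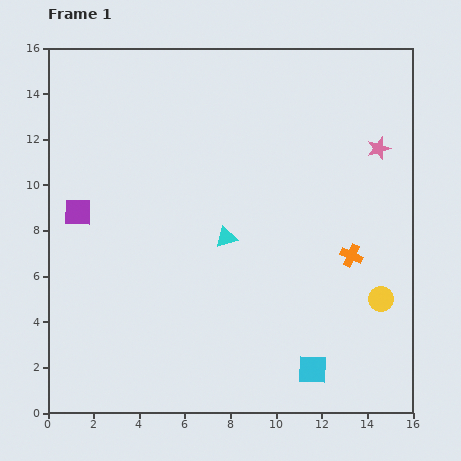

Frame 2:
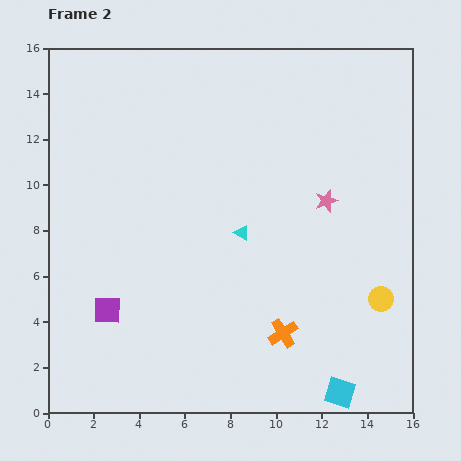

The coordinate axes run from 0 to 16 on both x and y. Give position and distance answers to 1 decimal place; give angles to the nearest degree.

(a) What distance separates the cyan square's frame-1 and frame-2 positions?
1.6

The cyan square moved from (11.6, 1.9) to (12.8, 0.9), a distance of √(1.2² + 1.0²) ≈ 1.6.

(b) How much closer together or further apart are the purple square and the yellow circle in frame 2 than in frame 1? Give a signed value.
-1.8

Distance in frame 1: 13.8. Distance in frame 2: 12.0.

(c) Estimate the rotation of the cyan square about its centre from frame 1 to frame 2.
16° clockwise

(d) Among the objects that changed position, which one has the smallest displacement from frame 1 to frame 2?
the cyan triangle

(moved 0.7)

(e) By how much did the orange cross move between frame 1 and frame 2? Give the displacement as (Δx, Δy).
(-3.0, -3.4)

The orange cross was at (13.3, 6.9) in frame 1 and (10.3, 3.5) in frame 2.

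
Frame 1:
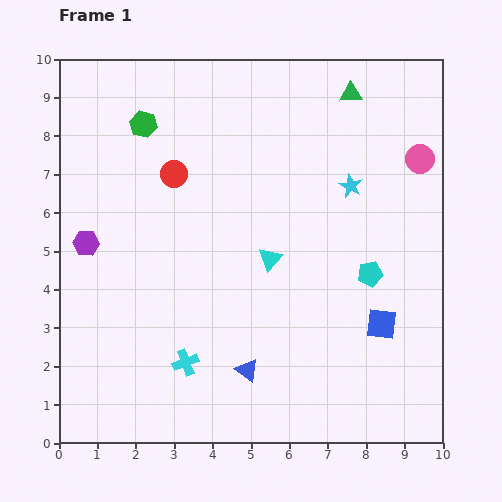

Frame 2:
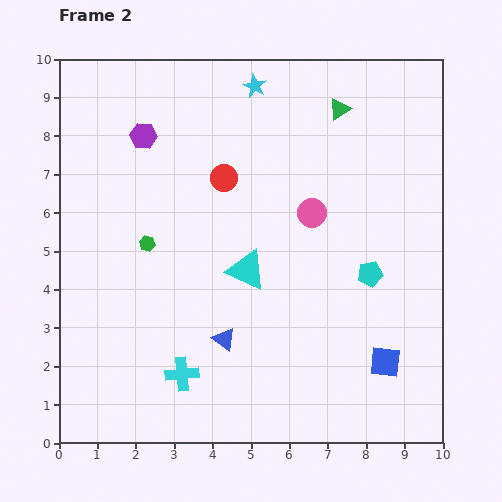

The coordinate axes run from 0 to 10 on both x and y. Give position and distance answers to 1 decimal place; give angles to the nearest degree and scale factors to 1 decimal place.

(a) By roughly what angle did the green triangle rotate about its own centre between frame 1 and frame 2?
31° counter-clockwise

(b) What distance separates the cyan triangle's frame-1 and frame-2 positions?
0.7

The cyan triangle moved from (5.5, 4.8) to (4.9, 4.5), a distance of √(0.6² + 0.3²) ≈ 0.7.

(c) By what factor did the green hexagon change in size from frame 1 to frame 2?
0.6×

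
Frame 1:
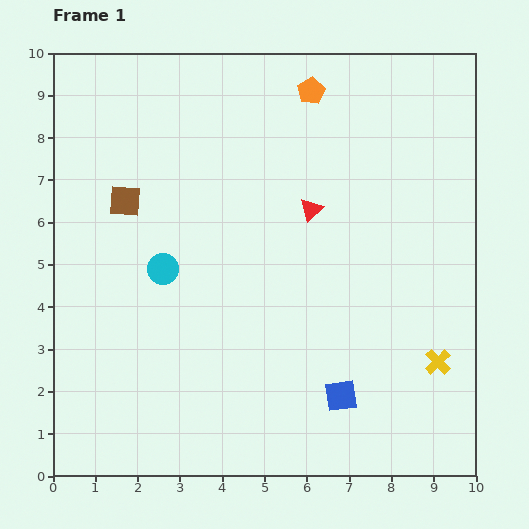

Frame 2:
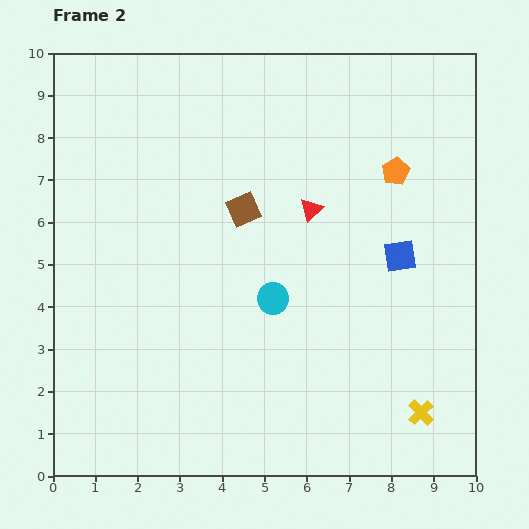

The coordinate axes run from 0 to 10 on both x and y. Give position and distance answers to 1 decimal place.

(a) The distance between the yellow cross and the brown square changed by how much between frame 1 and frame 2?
-1.9

Distance in frame 1: 8.3. Distance in frame 2: 6.4.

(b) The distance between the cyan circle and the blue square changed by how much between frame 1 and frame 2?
-2.0

Distance in frame 1: 5.2. Distance in frame 2: 3.2.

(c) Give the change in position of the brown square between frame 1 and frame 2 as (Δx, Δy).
(2.8, -0.2)

The brown square was at (1.7, 6.5) in frame 1 and (4.5, 6.3) in frame 2.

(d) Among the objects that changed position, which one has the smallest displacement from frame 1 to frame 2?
the yellow cross

(moved 1.3)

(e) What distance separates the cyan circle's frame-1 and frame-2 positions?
2.7

The cyan circle moved from (2.6, 4.9) to (5.2, 4.2), a distance of √(2.6² + 0.7²) ≈ 2.7.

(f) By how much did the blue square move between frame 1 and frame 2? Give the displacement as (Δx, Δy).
(1.4, 3.3)

The blue square was at (6.8, 1.9) in frame 1 and (8.2, 5.2) in frame 2.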